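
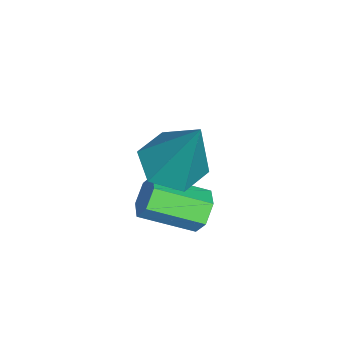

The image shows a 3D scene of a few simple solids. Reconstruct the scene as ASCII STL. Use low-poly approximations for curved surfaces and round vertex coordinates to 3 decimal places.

solid 
facet normal -0.273 -0.356 -0.894
outer loop
vertex 0.931 1.689 -0.744
vertex 0.261 1.261 -0.369
vertex 0.148 2.083 -0.662
endloop
endfacet
facet normal 0.436 0.892 -0.120
outer loop
vertex 0.931 1.689 -0.744
vertex 0.148 2.083 -0.662
vertex 0.859 2.039 1.589
endloop
endfacet
facet normal -0.273 -0.356 -0.894
outer loop
vertex 0.148 2.083 -0.662
vertex 0.261 1.261 -0.369
vertex -0.522 1.654 -0.286
endloop
endfacet
facet normal -0.465 0.870 0.164
outer loop
vertex 0.148 2.083 -0.662
vertex -0.522 1.654 -0.286
vertex 0.859 2.039 1.589
endloop
endfacet
facet normal -0.273 -0.356 -0.894
outer loop
vertex -0.522 1.654 -0.286
vertex 0.261 1.261 -0.369
vertex -0.41 0.832 0.007
endloop
endfacet
facet normal -0.811 0.095 0.578
outer loop
vertex -0.522 1.654 -0.286
vertex -0.41 0.832 0.007
vertex 0.859 2.039 1.589
endloop
endfacet
facet normal -0.274 -0.355 -0.894
outer loop
vertex -0.41 0.832 0.007
vertex 0.261 1.261 -0.369
vertex 0.373 0.438 -0.076
endloop
endfacet
facet normal -0.256 -0.658 0.708
outer loop
vertex -0.41 0.832 0.007
vertex 0.373 0.438 -0.076
vertex 0.859 2.039 1.589
endloop
endfacet
facet normal -0.272 -0.355 -0.894
outer loop
vertex 0.373 0.438 -0.076
vertex 0.261 1.261 -0.369
vertex 1.044 0.867 -0.451
endloop
endfacet
facet normal 0.644 -0.637 0.424
outer loop
vertex 0.373 0.438 -0.076
vertex 1.044 0.867 -0.451
vertex 0.859 2.039 1.589
endloop
endfacet
facet normal -0.273 -0.356 -0.894
outer loop
vertex 1.044 0.867 -0.451
vertex 0.261 1.261 -0.369
vertex 0.931 1.689 -0.744
endloop
endfacet
facet normal 0.990 0.140 0.010
outer loop
vertex 1.044 0.867 -0.451
vertex 0.931 1.689 -0.744
vertex 0.859 2.039 1.589
endloop
endfacet
facet normal -0.228 0.885 -0.406
outer loop
vertex 1.006 1.982 -2.148
vertex 0.602 2.065 -1.74
vertex 1.146 2.246 -1.651
endloop
endfacet
facet normal 0.943 0.097 -0.317
outer loop
vertex 1.006 1.982 -2.148
vertex 1.146 2.246 -1.651
vertex 1.342 0.672 -1.548
endloop
endfacet
facet normal 0.943 0.097 -0.317
outer loop
vertex 1.342 0.672 -1.548
vertex 1.146 2.246 -1.651
vertex 1.482 0.935 -1.051
endloop
endfacet
facet normal 0.227 -0.886 0.405
outer loop
vertex 1.342 0.672 -1.548
vertex 1.482 0.935 -1.051
vertex 0.938 0.755 -1.14
endloop
endfacet
facet normal -0.228 0.885 -0.406
outer loop
vertex 1.146 2.246 -1.651
vertex 0.602 2.065 -1.74
vertex 0.742 2.329 -1.243
endloop
endfacet
facet normal 0.681 0.442 0.584
outer loop
vertex 1.146 2.246 -1.651
vertex 0.742 2.329 -1.243
vertex 1.482 0.935 -1.051
endloop
endfacet
facet normal 0.681 0.442 0.584
outer loop
vertex 1.482 0.935 -1.051
vertex 0.742 2.329 -1.243
vertex 1.078 1.018 -0.643
endloop
endfacet
facet normal 0.227 -0.886 0.405
outer loop
vertex 1.482 0.935 -1.051
vertex 1.078 1.018 -0.643
vertex 0.938 0.755 -1.14
endloop
endfacet
facet normal -0.228 0.885 -0.406
outer loop
vertex 0.742 2.329 -1.243
vertex 0.602 2.065 -1.74
vertex 0.198 2.148 -1.332
endloop
endfacet
facet normal -0.262 0.345 0.901
outer loop
vertex 0.742 2.329 -1.243
vertex 0.198 2.148 -1.332
vertex 1.078 1.018 -0.643
endloop
endfacet
facet normal -0.262 0.346 0.901
outer loop
vertex 1.078 1.018 -0.643
vertex 0.198 2.148 -1.332
vertex 0.534 0.838 -0.732
endloop
endfacet
facet normal 0.227 -0.886 0.405
outer loop
vertex 1.078 1.018 -0.643
vertex 0.534 0.838 -0.732
vertex 0.938 0.755 -1.14
endloop
endfacet
facet normal -0.227 0.886 -0.405
outer loop
vertex 0.198 2.148 -1.332
vertex 0.602 2.065 -1.74
vertex 0.058 1.885 -1.829
endloop
endfacet
facet normal -0.943 -0.097 0.317
outer loop
vertex 0.198 2.148 -1.332
vertex 0.058 1.885 -1.829
vertex 0.534 0.838 -0.732
endloop
endfacet
facet normal -0.943 -0.097 0.317
outer loop
vertex 0.534 0.838 -0.732
vertex 0.058 1.885 -1.829
vertex 0.394 0.574 -1.229
endloop
endfacet
facet normal 0.228 -0.885 0.406
outer loop
vertex 0.534 0.838 -0.732
vertex 0.394 0.574 -1.229
vertex 0.938 0.755 -1.14
endloop
endfacet
facet normal -0.227 0.886 -0.405
outer loop
vertex 0.058 1.885 -1.829
vertex 0.602 2.065 -1.74
vertex 0.462 1.802 -2.237
endloop
endfacet
facet normal -0.681 -0.442 -0.584
outer loop
vertex 0.058 1.885 -1.829
vertex 0.462 1.802 -2.237
vertex 0.394 0.574 -1.229
endloop
endfacet
facet normal -0.681 -0.442 -0.584
outer loop
vertex 0.394 0.574 -1.229
vertex 0.462 1.802 -2.237
vertex 0.798 0.491 -1.637
endloop
endfacet
facet normal 0.228 -0.885 0.406
outer loop
vertex 0.394 0.574 -1.229
vertex 0.798 0.491 -1.637
vertex 0.938 0.755 -1.14
endloop
endfacet
facet normal -0.227 0.886 -0.405
outer loop
vertex 0.462 1.802 -2.237
vertex 0.602 2.065 -1.74
vertex 1.006 1.982 -2.148
endloop
endfacet
facet normal 0.262 -0.345 -0.901
outer loop
vertex 0.462 1.802 -2.237
vertex 1.006 1.982 -2.148
vertex 0.798 0.491 -1.637
endloop
endfacet
facet normal 0.262 -0.345 -0.901
outer loop
vertex 0.798 0.491 -1.637
vertex 1.006 1.982 -2.148
vertex 1.342 0.672 -1.548
endloop
endfacet
facet normal 0.228 -0.885 0.406
outer loop
vertex 0.798 0.491 -1.637
vertex 1.342 0.672 -1.548
vertex 0.938 0.755 -1.14
endloop
endfacet

endsolid


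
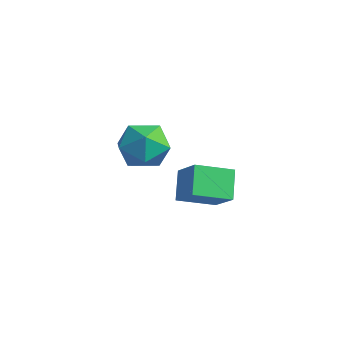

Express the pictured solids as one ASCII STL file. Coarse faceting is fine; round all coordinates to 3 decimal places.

solid 
facet normal -0.775 0.077 -0.627
outer loop
vertex -1.06 -0.239 -1.678
vertex -0.496 1.21 -2.197
vertex -0.313 -0.89 -2.681
endloop
endfacet
facet normal -0.344 -0.884 0.317
outer loop
vertex 0.896 -1.01 -1.703
vertex -1.06 -0.239 -1.678
vertex -0.313 -0.89 -2.681
endloop
endfacet
facet normal -0.775 0.077 -0.627
outer loop
vertex -0.313 -0.89 -2.681
vertex -0.496 1.21 -2.197
vertex 0.251 0.559 -3.201
endloop
endfacet
facet normal 0.530 -0.462 -0.712
outer loop
vertex 0.251 0.559 -3.201
vertex 0.896 -1.01 -1.703
vertex -0.313 -0.89 -2.681
endloop
endfacet
facet normal -0.530 0.461 0.712
outer loop
vertex -1.06 -0.239 -1.678
vertex 0.713 1.09 -1.219
vertex -0.496 1.21 -2.197
endloop
endfacet
facet normal -0.344 -0.884 0.317
outer loop
vertex 0.149 -0.359 -0.699
vertex -1.06 -0.239 -1.678
vertex 0.896 -1.01 -1.703
endloop
endfacet
facet normal -0.530 0.462 0.711
outer loop
vertex 0.149 -0.359 -0.699
vertex 0.713 1.09 -1.219
vertex -1.06 -0.239 -1.678
endloop
endfacet
facet normal 0.344 0.884 -0.317
outer loop
vertex -0.496 1.21 -2.197
vertex 0.713 1.09 -1.219
vertex 0.251 0.559 -3.201
endloop
endfacet
facet normal 0.530 -0.461 -0.711
outer loop
vertex 1.46 0.439 -2.222
vertex 0.896 -1.01 -1.703
vertex 0.251 0.559 -3.201
endloop
endfacet
facet normal 0.344 0.884 -0.317
outer loop
vertex 0.251 0.559 -3.201
vertex 0.713 1.09 -1.219
vertex 1.46 0.439 -2.222
endloop
endfacet
facet normal 0.775 -0.077 0.627
outer loop
vertex 1.46 0.439 -2.222
vertex 0.149 -0.359 -0.699
vertex 0.896 -1.01 -1.703
endloop
endfacet
facet normal 0.775 -0.077 0.627
outer loop
vertex 0.713 1.09 -1.219
vertex 0.149 -0.359 -0.699
vertex 1.46 0.439 -2.222
endloop
endfacet
facet normal 0.402 0.864 0.304
outer loop
vertex -3.852 1.324 -2.072
vertex -3.829 0.906 -0.915
vertex -2.865 0.718 -1.657
endloop
endfacet
facet normal 0.594 0.715 -0.368
outer loop
vertex -3.852 1.324 -2.072
vertex -2.865 0.718 -1.657
vertex -3.295 0.493 -2.787
endloop
endfacet
facet normal 0.000 0.652 -0.758
outer loop
vertex -3.852 1.324 -2.072
vertex -3.295 0.493 -2.787
vertex -4.523 0.543 -2.744
endloop
endfacet
facet normal -0.559 0.762 -0.327
outer loop
vertex -3.852 1.324 -2.072
vertex -4.523 0.543 -2.744
vertex -4.853 0.798 -1.587
endloop
endfacet
facet normal -0.310 0.892 0.329
outer loop
vertex -3.852 1.324 -2.072
vertex -4.853 0.798 -1.587
vertex -3.829 0.906 -0.915
endloop
endfacet
facet normal 0.926 0.083 -0.369
outer loop
vertex -3.295 0.493 -2.787
vertex -2.865 0.718 -1.657
vertex -2.927 -0.438 -2.073
endloop
endfacet
facet normal 0.616 0.323 0.719
outer loop
vertex -2.865 0.718 -1.657
vertex -3.829 0.906 -0.915
vertex -3.257 -0.183 -0.916
endloop
endfacet
facet normal -0.537 0.370 0.759
outer loop
vertex -3.829 0.906 -0.915
vertex -4.853 0.798 -1.587
vertex -4.485 -0.133 -0.873
endloop
endfacet
facet normal -0.940 0.159 -0.303
outer loop
vertex -4.853 0.798 -1.587
vertex -4.523 0.543 -2.744
vertex -4.915 -0.358 -2.003
endloop
endfacet
facet normal -0.036 -0.018 -0.999
outer loop
vertex -4.523 0.543 -2.744
vertex -3.295 0.493 -2.787
vertex -3.951 -0.546 -2.745
endloop
endfacet
facet normal 0.559 -0.762 0.327
outer loop
vertex -3.928 -0.964 -1.588
vertex -2.927 -0.438 -2.073
vertex -3.257 -0.183 -0.916
endloop
endfacet
facet normal -0.000 -0.652 0.758
outer loop
vertex -3.928 -0.964 -1.588
vertex -3.257 -0.183 -0.916
vertex -4.485 -0.133 -0.873
endloop
endfacet
facet normal -0.594 -0.715 0.368
outer loop
vertex -3.928 -0.964 -1.588
vertex -4.485 -0.133 -0.873
vertex -4.915 -0.358 -2.003
endloop
endfacet
facet normal -0.402 -0.864 -0.304
outer loop
vertex -3.928 -0.964 -1.588
vertex -4.915 -0.358 -2.003
vertex -3.951 -0.546 -2.745
endloop
endfacet
facet normal 0.310 -0.892 -0.329
outer loop
vertex -3.928 -0.964 -1.588
vertex -3.951 -0.546 -2.745
vertex -2.927 -0.438 -2.073
endloop
endfacet
facet normal 0.940 -0.159 0.303
outer loop
vertex -3.257 -0.183 -0.916
vertex -2.927 -0.438 -2.073
vertex -2.865 0.718 -1.657
endloop
endfacet
facet normal 0.036 0.018 0.999
outer loop
vertex -4.485 -0.133 -0.873
vertex -3.257 -0.183 -0.916
vertex -3.829 0.906 -0.915
endloop
endfacet
facet normal -0.926 -0.083 0.369
outer loop
vertex -4.915 -0.358 -2.003
vertex -4.485 -0.133 -0.873
vertex -4.853 0.798 -1.587
endloop
endfacet
facet normal -0.616 -0.323 -0.719
outer loop
vertex -3.951 -0.546 -2.745
vertex -4.915 -0.358 -2.003
vertex -4.523 0.543 -2.744
endloop
endfacet
facet normal 0.537 -0.370 -0.759
outer loop
vertex -2.927 -0.438 -2.073
vertex -3.951 -0.546 -2.745
vertex -3.295 0.493 -2.787
endloop
endfacet

endsolid


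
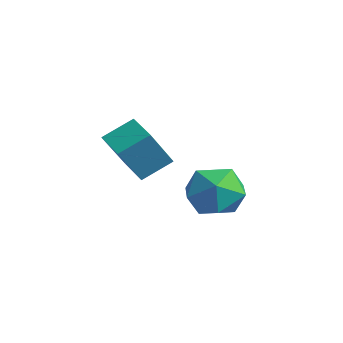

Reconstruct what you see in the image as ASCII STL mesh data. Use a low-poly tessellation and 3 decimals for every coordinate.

solid 
facet normal 0.191 -0.159 0.969
outer loop
vertex 2.759 0.79 3.214
vertex 2.31 -0.029 3.168
vertex 3.229 0.011 2.993
endloop
endfacet
facet normal 0.705 0.236 0.668
outer loop
vertex 2.759 0.79 3.214
vertex 3.229 0.011 2.993
vertex 3.4 0.808 2.531
endloop
endfacet
facet normal 0.403 0.823 0.400
outer loop
vertex 2.759 0.79 3.214
vertex 3.4 0.808 2.531
vertex 2.587 1.259 2.422
endloop
endfacet
facet normal -0.297 0.792 0.533
outer loop
vertex 2.759 0.79 3.214
vertex 2.587 1.259 2.422
vertex 1.914 0.741 2.816
endloop
endfacet
facet normal -0.428 0.185 0.885
outer loop
vertex 2.759 0.79 3.214
vertex 1.914 0.741 2.816
vertex 2.31 -0.029 3.168
endloop
endfacet
facet normal 0.982 -0.138 0.126
outer loop
vertex 3.4 0.808 2.531
vertex 3.229 0.011 2.993
vertex 3.346 -0.001 2.064
endloop
endfacet
facet normal 0.150 -0.776 0.612
outer loop
vertex 3.229 0.011 2.993
vertex 2.31 -0.029 3.168
vertex 2.673 -0.519 2.458
endloop
endfacet
facet normal -0.851 -0.219 0.478
outer loop
vertex 2.31 -0.029 3.168
vertex 1.914 0.741 2.816
vertex 1.86 -0.068 2.349
endloop
endfacet
facet normal -0.640 0.763 -0.090
outer loop
vertex 1.914 0.741 2.816
vertex 2.587 1.259 2.422
vertex 2.031 0.729 1.887
endloop
endfacet
facet normal 0.493 0.813 -0.309
outer loop
vertex 2.587 1.259 2.422
vertex 3.4 0.808 2.531
vertex 2.95 0.769 1.712
endloop
endfacet
facet normal 0.297 -0.792 -0.533
outer loop
vertex 2.501 -0.05 1.666
vertex 3.346 -0.001 2.064
vertex 2.673 -0.519 2.458
endloop
endfacet
facet normal -0.403 -0.823 -0.400
outer loop
vertex 2.501 -0.05 1.666
vertex 2.673 -0.519 2.458
vertex 1.86 -0.068 2.349
endloop
endfacet
facet normal -0.705 -0.236 -0.668
outer loop
vertex 2.501 -0.05 1.666
vertex 1.86 -0.068 2.349
vertex 2.031 0.729 1.887
endloop
endfacet
facet normal -0.191 0.159 -0.969
outer loop
vertex 2.501 -0.05 1.666
vertex 2.031 0.729 1.887
vertex 2.95 0.769 1.712
endloop
endfacet
facet normal 0.428 -0.185 -0.885
outer loop
vertex 2.501 -0.05 1.666
vertex 2.95 0.769 1.712
vertex 3.346 -0.001 2.064
endloop
endfacet
facet normal 0.640 -0.763 0.090
outer loop
vertex 2.673 -0.519 2.458
vertex 3.346 -0.001 2.064
vertex 3.229 0.011 2.993
endloop
endfacet
facet normal -0.493 -0.813 0.309
outer loop
vertex 1.86 -0.068 2.349
vertex 2.673 -0.519 2.458
vertex 2.31 -0.029 3.168
endloop
endfacet
facet normal -0.982 0.138 -0.126
outer loop
vertex 2.031 0.729 1.887
vertex 1.86 -0.068 2.349
vertex 1.914 0.741 2.816
endloop
endfacet
facet normal -0.150 0.776 -0.612
outer loop
vertex 2.95 0.769 1.712
vertex 2.031 0.729 1.887
vertex 2.587 1.259 2.422
endloop
endfacet
facet normal 0.851 0.219 -0.478
outer loop
vertex 3.346 -0.001 2.064
vertex 2.95 0.769 1.712
vertex 3.4 0.808 2.531
endloop
endfacet
facet normal -0.977 0.054 0.208
outer loop
vertex -0.809 -1.1 3.405
vertex -0.639 -0.194 3.967
vertex -1.038 -0.251 2.105
endloop
endfacet
facet normal -0.157 -0.839 -0.520
outer loop
vertex -0.041 -0.306 1.893
vertex -0.809 -1.1 3.405
vertex -1.038 -0.251 2.105
endloop
endfacet
facet normal -0.977 0.056 0.208
outer loop
vertex -1.038 -0.251 2.105
vertex -0.639 -0.194 3.967
vertex -0.867 0.656 2.667
endloop
endfacet
facet normal -0.146 0.541 -0.828
outer loop
vertex -0.867 0.656 2.667
vertex -0.041 -0.306 1.893
vertex -1.038 -0.251 2.105
endloop
endfacet
facet normal 0.146 -0.541 0.828
outer loop
vertex -0.809 -1.1 3.405
vertex 0.358 -0.249 3.755
vertex -0.639 -0.194 3.967
endloop
endfacet
facet normal -0.158 -0.839 -0.521
outer loop
vertex 0.187 -1.156 3.193
vertex -0.809 -1.1 3.405
vertex -0.041 -0.306 1.893
endloop
endfacet
facet normal 0.146 -0.541 0.828
outer loop
vertex 0.187 -1.156 3.193
vertex 0.358 -0.249 3.755
vertex -0.809 -1.1 3.405
endloop
endfacet
facet normal 0.157 0.839 0.521
outer loop
vertex -0.639 -0.194 3.967
vertex 0.358 -0.249 3.755
vertex -0.867 0.656 2.667
endloop
endfacet
facet normal -0.146 0.541 -0.828
outer loop
vertex 0.129 0.6 2.455
vertex -0.041 -0.306 1.893
vertex -0.867 0.656 2.667
endloop
endfacet
facet normal 0.158 0.839 0.520
outer loop
vertex -0.867 0.656 2.667
vertex 0.358 -0.249 3.755
vertex 0.129 0.6 2.455
endloop
endfacet
facet normal 0.977 -0.055 -0.207
outer loop
vertex 0.129 0.6 2.455
vertex 0.187 -1.156 3.193
vertex -0.041 -0.306 1.893
endloop
endfacet
facet normal 0.977 -0.055 -0.208
outer loop
vertex 0.358 -0.249 3.755
vertex 0.187 -1.156 3.193
vertex 0.129 0.6 2.455
endloop
endfacet

endsolid


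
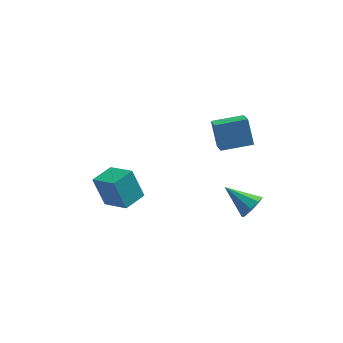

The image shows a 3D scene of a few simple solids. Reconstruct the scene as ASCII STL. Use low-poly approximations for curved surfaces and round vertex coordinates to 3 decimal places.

solid 
facet normal -0.702 -0.711 -0.036
outer loop
vertex -2.455 -1.556 2.07
vertex -3.401 -0.589 1.421
vertex -1.935 -1.997 0.656
endloop
endfacet
facet normal 0.630 -0.645 0.433
outer loop
vertex -1.099 -1.151 0.699
vertex -2.455 -1.556 2.07
vertex -1.935 -1.997 0.656
endloop
endfacet
facet normal -0.702 -0.711 -0.036
outer loop
vertex -1.935 -1.997 0.656
vertex -3.401 -0.589 1.421
vertex -2.881 -1.031 0.007
endloop
endfacet
facet normal 0.331 -0.281 -0.901
outer loop
vertex -2.881 -1.031 0.007
vertex -1.099 -1.151 0.699
vertex -1.935 -1.997 0.656
endloop
endfacet
facet normal -0.331 0.281 0.901
outer loop
vertex -2.455 -1.556 2.07
vertex -2.565 0.257 1.464
vertex -3.401 -0.589 1.421
endloop
endfacet
facet normal 0.630 -0.644 0.433
outer loop
vertex -1.619 -0.709 2.113
vertex -2.455 -1.556 2.07
vertex -1.099 -1.151 0.699
endloop
endfacet
facet normal -0.331 0.281 0.901
outer loop
vertex -1.619 -0.709 2.113
vertex -2.565 0.257 1.464
vertex -2.455 -1.556 2.07
endloop
endfacet
facet normal -0.630 0.645 -0.433
outer loop
vertex -3.401 -0.589 1.421
vertex -2.565 0.257 1.464
vertex -2.881 -1.031 0.007
endloop
endfacet
facet normal 0.331 -0.281 -0.901
outer loop
vertex -2.045 -0.184 0.05
vertex -1.099 -1.151 0.699
vertex -2.881 -1.031 0.007
endloop
endfacet
facet normal -0.631 0.644 -0.433
outer loop
vertex -2.881 -1.031 0.007
vertex -2.565 0.257 1.464
vertex -2.045 -0.184 0.05
endloop
endfacet
facet normal 0.702 0.711 0.036
outer loop
vertex -2.045 -0.184 0.05
vertex -1.619 -0.709 2.113
vertex -1.099 -1.151 0.699
endloop
endfacet
facet normal 0.702 0.712 0.036
outer loop
vertex -2.565 0.257 1.464
vertex -1.619 -0.709 2.113
vertex -2.045 -0.184 0.05
endloop
endfacet
facet normal -0.984 -0.151 -0.097
outer loop
vertex 2.404 0.077 2.635
vertex 2.176 0.81 3.806
vertex 2.31 1.116 1.965
endloop
endfacet
facet normal 0.163 -0.524 -0.836
outer loop
vertex 3.824 1.35 2.114
vertex 2.404 0.077 2.635
vertex 2.31 1.116 1.965
endloop
endfacet
facet normal -0.984 -0.152 -0.097
outer loop
vertex 2.31 1.116 1.965
vertex 2.176 0.81 3.806
vertex 2.081 1.85 3.136
endloop
endfacet
facet normal -0.076 0.838 -0.540
outer loop
vertex 2.081 1.85 3.136
vertex 3.824 1.35 2.114
vertex 2.31 1.116 1.965
endloop
endfacet
facet normal 0.076 -0.838 0.540
outer loop
vertex 2.404 0.077 2.635
vertex 3.69 1.044 3.955
vertex 2.176 0.81 3.806
endloop
endfacet
facet normal 0.163 -0.524 -0.836
outer loop
vertex 3.919 0.31 2.784
vertex 2.404 0.077 2.635
vertex 3.824 1.35 2.114
endloop
endfacet
facet normal 0.076 -0.838 0.540
outer loop
vertex 3.919 0.31 2.784
vertex 3.69 1.044 3.955
vertex 2.404 0.077 2.635
endloop
endfacet
facet normal -0.163 0.524 0.836
outer loop
vertex 2.176 0.81 3.806
vertex 3.69 1.044 3.955
vertex 2.081 1.85 3.136
endloop
endfacet
facet normal -0.076 0.838 -0.540
outer loop
vertex 3.596 2.083 3.285
vertex 3.824 1.35 2.114
vertex 2.081 1.85 3.136
endloop
endfacet
facet normal -0.163 0.524 0.836
outer loop
vertex 2.081 1.85 3.136
vertex 3.69 1.044 3.955
vertex 3.596 2.083 3.285
endloop
endfacet
facet normal 0.984 0.152 0.096
outer loop
vertex 3.596 2.083 3.285
vertex 3.919 0.31 2.784
vertex 3.824 1.35 2.114
endloop
endfacet
facet normal 0.984 0.152 0.097
outer loop
vertex 3.69 1.044 3.955
vertex 3.919 0.31 2.784
vertex 3.596 2.083 3.285
endloop
endfacet
facet normal 0.734 -0.459 -0.501
outer loop
vertex 3.938 -2.494 1.31
vertex 3.664 -2.272 0.705
vertex 4.133 -2.018 1.159
endloop
endfacet
facet normal 0.260 0.193 0.946
outer loop
vertex 3.938 -2.494 1.31
vertex 4.133 -2.018 1.159
vertex 2.476 -1.528 1.515
endloop
endfacet
facet normal 0.733 -0.460 -0.500
outer loop
vertex 4.133 -2.018 1.159
vertex 3.664 -2.272 0.705
vertex 4.053 -1.692 0.742
endloop
endfacet
facet normal 0.343 0.771 0.537
outer loop
vertex 4.133 -2.018 1.159
vertex 4.053 -1.692 0.742
vertex 2.476 -1.528 1.515
endloop
endfacet
facet normal 0.734 -0.460 -0.500
outer loop
vertex 4.053 -1.692 0.742
vertex 3.664 -2.272 0.705
vertex 3.746 -1.705 0.303
endloop
endfacet
facet normal 0.066 0.995 -0.076
outer loop
vertex 4.053 -1.692 0.742
vertex 3.746 -1.705 0.303
vertex 2.476 -1.528 1.515
endloop
endfacet
facet normal 0.734 -0.460 -0.499
outer loop
vertex 3.746 -1.705 0.303
vertex 3.664 -2.272 0.705
vertex 3.391 -2.051 0.1
endloop
endfacet
facet normal -0.410 0.737 -0.538
outer loop
vertex 3.746 -1.705 0.303
vertex 3.391 -2.051 0.1
vertex 2.476 -1.528 1.515
endloop
endfacet
facet normal 0.734 -0.460 -0.499
outer loop
vertex 3.391 -2.051 0.1
vertex 3.664 -2.272 0.705
vertex 3.196 -2.526 0.251
endloop
endfacet
facet normal -0.805 0.148 -0.575
outer loop
vertex 3.391 -2.051 0.1
vertex 3.196 -2.526 0.251
vertex 2.476 -1.528 1.515
endloop
endfacet
facet normal 0.734 -0.460 -0.500
outer loop
vertex 3.196 -2.526 0.251
vertex 3.664 -2.272 0.705
vertex 3.275 -2.853 0.668
endloop
endfacet
facet normal -0.888 -0.428 -0.168
outer loop
vertex 3.196 -2.526 0.251
vertex 3.275 -2.853 0.668
vertex 2.476 -1.528 1.515
endloop
endfacet
facet normal 0.734 -0.459 -0.501
outer loop
vertex 3.275 -2.853 0.668
vertex 3.664 -2.272 0.705
vertex 3.583 -2.84 1.107
endloop
endfacet
facet normal -0.610 -0.654 0.447
outer loop
vertex 3.275 -2.853 0.668
vertex 3.583 -2.84 1.107
vertex 2.476 -1.528 1.515
endloop
endfacet
facet normal 0.734 -0.459 -0.501
outer loop
vertex 3.583 -2.84 1.107
vertex 3.664 -2.272 0.705
vertex 3.938 -2.494 1.31
endloop
endfacet
facet normal -0.134 -0.396 0.909
outer loop
vertex 3.583 -2.84 1.107
vertex 3.938 -2.494 1.31
vertex 2.476 -1.528 1.515
endloop
endfacet

endsolid


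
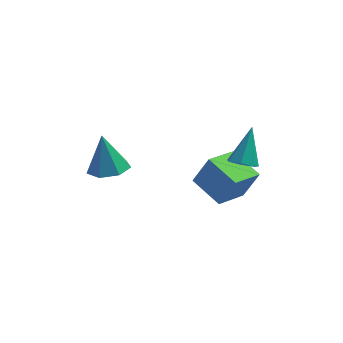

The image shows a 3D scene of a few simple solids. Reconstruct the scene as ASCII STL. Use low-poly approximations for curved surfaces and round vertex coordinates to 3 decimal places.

solid 
facet normal -0.188 -0.600 -0.778
outer loop
vertex 3.469 2.435 -1.699
vertex 3.066 1.975 -1.247
vertex 2.826 2.573 -1.65
endloop
endfacet
facet normal 0.172 0.922 -0.346
outer loop
vertex 3.469 2.435 -1.699
vertex 2.826 2.573 -1.65
vertex 3.454 3.205 0.347
endloop
endfacet
facet normal -0.190 -0.600 -0.777
outer loop
vertex 2.826 2.573 -1.65
vertex 3.066 1.975 -1.247
vertex 2.364 2.262 -1.297
endloop
endfacet
facet normal -0.592 0.803 -0.068
outer loop
vertex 2.826 2.573 -1.65
vertex 2.364 2.262 -1.297
vertex 3.454 3.205 0.347
endloop
endfacet
facet normal -0.189 -0.599 -0.778
outer loop
vertex 2.364 2.262 -1.297
vertex 3.066 1.975 -1.247
vertex 2.431 1.734 -0.907
endloop
endfacet
facet normal -0.866 0.221 0.448
outer loop
vertex 2.364 2.262 -1.297
vertex 2.431 1.734 -0.907
vertex 3.454 3.205 0.347
endloop
endfacet
facet normal -0.189 -0.600 -0.778
outer loop
vertex 2.431 1.734 -0.907
vertex 3.066 1.975 -1.247
vertex 2.976 1.389 -0.773
endloop
endfacet
facet normal -0.442 -0.384 0.811
outer loop
vertex 2.431 1.734 -0.907
vertex 2.976 1.389 -0.773
vertex 3.454 3.205 0.347
endloop
endfacet
facet normal -0.189 -0.600 -0.777
outer loop
vertex 2.976 1.389 -0.773
vertex 3.066 1.975 -1.247
vertex 3.589 1.485 -0.996
endloop
endfacet
facet normal 0.360 -0.557 0.749
outer loop
vertex 2.976 1.389 -0.773
vertex 3.589 1.485 -0.996
vertex 3.454 3.205 0.347
endloop
endfacet
facet normal -0.189 -0.600 -0.778
outer loop
vertex 3.589 1.485 -0.996
vertex 3.066 1.975 -1.247
vertex 3.809 1.95 -1.408
endloop
endfacet
facet normal 0.936 -0.168 0.310
outer loop
vertex 3.589 1.485 -0.996
vertex 3.809 1.95 -1.408
vertex 3.454 3.205 0.347
endloop
endfacet
facet normal -0.189 -0.599 -0.778
outer loop
vertex 3.809 1.95 -1.408
vertex 3.066 1.975 -1.247
vertex 3.469 2.435 -1.699
endloop
endfacet
facet normal 0.853 0.491 -0.178
outer loop
vertex 3.809 1.95 -1.408
vertex 3.469 2.435 -1.699
vertex 3.454 3.205 0.347
endloop
endfacet
facet normal -0.687 0.674 0.272
outer loop
vertex 1.502 2.44 -1.475
vertex 2.599 3.821 -2.125
vertex 0.77 2.306 -2.992
endloop
endfacet
facet normal -0.584 -0.734 0.346
outer loop
vertex 2.041 1.059 -3.495
vertex 1.502 2.44 -1.475
vertex 0.77 2.306 -2.992
endloop
endfacet
facet normal -0.687 0.674 0.271
outer loop
vertex 0.77 2.306 -2.992
vertex 2.599 3.821 -2.125
vertex 1.868 3.687 -3.643
endloop
endfacet
facet normal -0.433 -0.079 -0.898
outer loop
vertex 1.868 3.687 -3.643
vertex 2.041 1.059 -3.495
vertex 0.77 2.306 -2.992
endloop
endfacet
facet normal 0.433 0.079 0.898
outer loop
vertex 1.502 2.44 -1.475
vertex 3.87 2.574 -2.628
vertex 2.599 3.821 -2.125
endloop
endfacet
facet normal -0.584 -0.734 0.346
outer loop
vertex 2.772 1.193 -1.977
vertex 1.502 2.44 -1.475
vertex 2.041 1.059 -3.495
endloop
endfacet
facet normal 0.433 0.079 0.898
outer loop
vertex 2.772 1.193 -1.977
vertex 3.87 2.574 -2.628
vertex 1.502 2.44 -1.475
endloop
endfacet
facet normal 0.584 0.735 -0.346
outer loop
vertex 2.599 3.821 -2.125
vertex 3.87 2.574 -2.628
vertex 1.868 3.687 -3.643
endloop
endfacet
facet normal -0.433 -0.079 -0.898
outer loop
vertex 3.138 2.44 -4.145
vertex 2.041 1.059 -3.495
vertex 1.868 3.687 -3.643
endloop
endfacet
facet normal 0.584 0.734 -0.347
outer loop
vertex 1.868 3.687 -3.643
vertex 3.87 2.574 -2.628
vertex 3.138 2.44 -4.145
endloop
endfacet
facet normal 0.687 -0.674 -0.271
outer loop
vertex 3.138 2.44 -4.145
vertex 2.772 1.193 -1.977
vertex 2.041 1.059 -3.495
endloop
endfacet
facet normal 0.687 -0.674 -0.272
outer loop
vertex 3.87 2.574 -2.628
vertex 2.772 1.193 -1.977
vertex 3.138 2.44 -4.145
endloop
endfacet
facet normal 0.165 -0.264 -0.950
outer loop
vertex -1.79 -1.241 1.328
vertex -2.78 -1.176 1.138
vertex -2.075 -0.457 1.061
endloop
endfacet
facet normal 0.773 0.437 0.460
outer loop
vertex -1.79 -1.241 1.328
vertex -2.075 -0.457 1.061
vertex -3.1 -0.664 2.982
endloop
endfacet
facet normal 0.165 -0.264 -0.950
outer loop
vertex -2.075 -0.457 1.061
vertex -2.78 -1.176 1.138
vertex -2.891 -0.214 0.852
endloop
endfacet
facet normal 0.225 0.949 0.223
outer loop
vertex -2.075 -0.457 1.061
vertex -2.891 -0.214 0.852
vertex -3.1 -0.664 2.982
endloop
endfacet
facet normal 0.164 -0.264 -0.951
outer loop
vertex -2.891 -0.214 0.852
vertex -2.78 -1.176 1.138
vertex -3.623 -0.695 0.859
endloop
endfacet
facet normal -0.544 0.830 0.122
outer loop
vertex -2.891 -0.214 0.852
vertex -3.623 -0.695 0.859
vertex -3.1 -0.664 2.982
endloop
endfacet
facet normal 0.164 -0.263 -0.951
outer loop
vertex -3.623 -0.695 0.859
vertex -2.78 -1.176 1.138
vertex -3.721 -1.539 1.076
endloop
endfacet
facet normal -0.957 0.171 0.233
outer loop
vertex -3.623 -0.695 0.859
vertex -3.721 -1.539 1.076
vertex -3.1 -0.664 2.982
endloop
endfacet
facet normal 0.164 -0.264 -0.950
outer loop
vertex -3.721 -1.539 1.076
vertex -2.78 -1.176 1.138
vertex -3.11 -2.109 1.34
endloop
endfacet
facet normal -0.702 -0.533 0.473
outer loop
vertex -3.721 -1.539 1.076
vertex -3.11 -2.109 1.34
vertex -3.1 -0.664 2.982
endloop
endfacet
facet normal 0.164 -0.264 -0.950
outer loop
vertex -3.11 -2.109 1.34
vertex -2.78 -1.176 1.138
vertex -2.251 -1.977 1.452
endloop
endfacet
facet normal 0.029 -0.750 0.660
outer loop
vertex -3.11 -2.109 1.34
vertex -2.251 -1.977 1.452
vertex -3.1 -0.664 2.982
endloop
endfacet
facet normal 0.165 -0.264 -0.950
outer loop
vertex -2.251 -1.977 1.452
vertex -2.78 -1.176 1.138
vertex -1.79 -1.241 1.328
endloop
endfacet
facet normal 0.686 -0.319 0.654
outer loop
vertex -2.251 -1.977 1.452
vertex -1.79 -1.241 1.328
vertex -3.1 -0.664 2.982
endloop
endfacet

endsolid


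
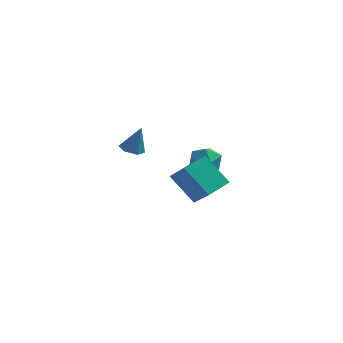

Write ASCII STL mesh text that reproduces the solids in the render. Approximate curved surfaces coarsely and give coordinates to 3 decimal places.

solid 
facet normal -0.521 0.531 -0.668
outer loop
vertex 0.287 -3.797 -1.354
vertex 1.068 -2.703 -1.093
vertex 1.437 -4.308 -2.656
endloop
endfacet
facet normal -0.570 -0.799 -0.190
outer loop
vertex 2.192 -5.077 -1.687
vertex 0.287 -3.797 -1.354
vertex 1.437 -4.308 -2.656
endloop
endfacet
facet normal -0.521 0.531 -0.668
outer loop
vertex 1.437 -4.308 -2.656
vertex 1.068 -2.703 -1.093
vertex 2.218 -3.213 -2.395
endloop
endfacet
facet normal 0.635 -0.282 -0.719
outer loop
vertex 2.218 -3.213 -2.395
vertex 2.192 -5.077 -1.687
vertex 1.437 -4.308 -2.656
endloop
endfacet
facet normal -0.635 0.282 0.719
outer loop
vertex 0.287 -3.797 -1.354
vertex 1.823 -3.472 -0.124
vertex 1.068 -2.703 -1.093
endloop
endfacet
facet normal -0.570 -0.799 -0.191
outer loop
vertex 1.042 -4.567 -0.385
vertex 0.287 -3.797 -1.354
vertex 2.192 -5.077 -1.687
endloop
endfacet
facet normal -0.635 0.282 0.719
outer loop
vertex 1.042 -4.567 -0.385
vertex 1.823 -3.472 -0.124
vertex 0.287 -3.797 -1.354
endloop
endfacet
facet normal 0.570 0.799 0.190
outer loop
vertex 1.068 -2.703 -1.093
vertex 1.823 -3.472 -0.124
vertex 2.218 -3.213 -2.395
endloop
endfacet
facet normal 0.635 -0.282 -0.719
outer loop
vertex 2.973 -3.983 -1.426
vertex 2.192 -5.077 -1.687
vertex 2.218 -3.213 -2.395
endloop
endfacet
facet normal 0.571 0.799 0.190
outer loop
vertex 2.218 -3.213 -2.395
vertex 1.823 -3.472 -0.124
vertex 2.973 -3.983 -1.426
endloop
endfacet
facet normal 0.521 -0.531 0.668
outer loop
vertex 2.973 -3.983 -1.426
vertex 1.042 -4.567 -0.385
vertex 2.192 -5.077 -1.687
endloop
endfacet
facet normal 0.521 -0.531 0.668
outer loop
vertex 1.823 -3.472 -0.124
vertex 1.042 -4.567 -0.385
vertex 2.973 -3.983 -1.426
endloop
endfacet
facet normal -0.871 0.476 -0.124
outer loop
vertex 0.837 2.601 -3.586
vertex 0.416 1.807 -3.679
vertex 0.503 2.179 -2.86
endloop
endfacet
facet normal -0.432 0.852 0.296
outer loop
vertex 0.837 2.601 -3.586
vertex 0.503 2.179 -2.86
vertex 1.314 2.576 -2.818
endloop
endfacet
facet normal 0.166 0.984 -0.071
outer loop
vertex 0.837 2.601 -3.586
vertex 1.314 2.576 -2.818
vertex 1.728 2.449 -3.611
endloop
endfacet
facet normal 0.098 0.690 -0.717
outer loop
vertex 0.837 2.601 -3.586
vertex 1.728 2.449 -3.611
vertex 1.173 1.974 -4.144
endloop
endfacet
facet normal -0.544 0.376 -0.750
outer loop
vertex 0.837 2.601 -3.586
vertex 1.173 1.974 -4.144
vertex 0.416 1.807 -3.679
endloop
endfacet
facet normal -0.262 0.445 0.856
outer loop
vertex 1.314 2.576 -2.818
vertex 0.503 2.179 -2.86
vertex 1.187 1.766 -2.436
endloop
endfacet
facet normal -0.971 -0.163 0.177
outer loop
vertex 0.503 2.179 -2.86
vertex 0.416 1.807 -3.679
vertex 0.632 1.291 -2.969
endloop
endfacet
facet normal -0.442 -0.325 -0.836
outer loop
vertex 0.416 1.807 -3.679
vertex 1.173 1.974 -4.144
vertex 1.046 1.164 -3.762
endloop
endfacet
facet normal 0.595 0.183 -0.783
outer loop
vertex 1.173 1.974 -4.144
vertex 1.728 2.449 -3.611
vertex 1.857 1.561 -3.72
endloop
endfacet
facet normal 0.706 0.658 0.263
outer loop
vertex 1.728 2.449 -3.611
vertex 1.314 2.576 -2.818
vertex 1.944 1.933 -2.901
endloop
endfacet
facet normal -0.098 -0.690 0.717
outer loop
vertex 1.523 1.139 -2.994
vertex 1.187 1.766 -2.436
vertex 0.632 1.291 -2.969
endloop
endfacet
facet normal -0.166 -0.984 0.071
outer loop
vertex 1.523 1.139 -2.994
vertex 0.632 1.291 -2.969
vertex 1.046 1.164 -3.762
endloop
endfacet
facet normal 0.432 -0.852 -0.296
outer loop
vertex 1.523 1.139 -2.994
vertex 1.046 1.164 -3.762
vertex 1.857 1.561 -3.72
endloop
endfacet
facet normal 0.871 -0.476 0.124
outer loop
vertex 1.523 1.139 -2.994
vertex 1.857 1.561 -3.72
vertex 1.944 1.933 -2.901
endloop
endfacet
facet normal 0.544 -0.376 0.750
outer loop
vertex 1.523 1.139 -2.994
vertex 1.944 1.933 -2.901
vertex 1.187 1.766 -2.436
endloop
endfacet
facet normal -0.595 -0.183 0.783
outer loop
vertex 0.632 1.291 -2.969
vertex 1.187 1.766 -2.436
vertex 0.503 2.179 -2.86
endloop
endfacet
facet normal -0.706 -0.658 -0.263
outer loop
vertex 1.046 1.164 -3.762
vertex 0.632 1.291 -2.969
vertex 0.416 1.807 -3.679
endloop
endfacet
facet normal 0.262 -0.445 -0.856
outer loop
vertex 1.857 1.561 -3.72
vertex 1.046 1.164 -3.762
vertex 1.173 1.974 -4.144
endloop
endfacet
facet normal 0.971 0.163 -0.177
outer loop
vertex 1.944 1.933 -2.901
vertex 1.857 1.561 -3.72
vertex 1.728 2.449 -3.611
endloop
endfacet
facet normal 0.442 0.325 0.836
outer loop
vertex 1.187 1.766 -2.436
vertex 1.944 1.933 -2.901
vertex 1.314 2.576 -2.818
endloop
endfacet
facet normal -0.306 -0.111 -0.946
outer loop
vertex -1.587 -1.115 -1.521
vertex -1.948 -0.589 -1.466
vertex -1.343 -0.542 -1.667
endloop
endfacet
facet normal 0.924 -0.361 0.126
outer loop
vertex -1.587 -1.115 -1.521
vertex -1.343 -0.542 -1.667
vertex -1.512 -0.431 -0.114
endloop
endfacet
facet normal -0.306 -0.111 -0.946
outer loop
vertex -1.343 -0.542 -1.667
vertex -1.948 -0.589 -1.466
vertex -1.704 -0.016 -1.612
endloop
endfacet
facet normal 0.826 0.562 0.050
outer loop
vertex -1.343 -0.542 -1.667
vertex -1.704 -0.016 -1.612
vertex -1.512 -0.431 -0.114
endloop
endfacet
facet normal -0.305 -0.111 -0.946
outer loop
vertex -1.704 -0.016 -1.612
vertex -1.948 -0.589 -1.466
vertex -2.31 -0.064 -1.411
endloop
endfacet
facet normal 0.012 0.964 0.266
outer loop
vertex -1.704 -0.016 -1.612
vertex -2.31 -0.064 -1.411
vertex -1.512 -0.431 -0.114
endloop
endfacet
facet normal -0.305 -0.111 -0.946
outer loop
vertex -2.31 -0.064 -1.411
vertex -1.948 -0.589 -1.466
vertex -2.554 -0.637 -1.265
endloop
endfacet
facet normal -0.703 0.441 0.557
outer loop
vertex -2.31 -0.064 -1.411
vertex -2.554 -0.637 -1.265
vertex -1.512 -0.431 -0.114
endloop
endfacet
facet normal -0.305 -0.111 -0.946
outer loop
vertex -2.554 -0.637 -1.265
vertex -1.948 -0.589 -1.466
vertex -2.192 -1.163 -1.32
endloop
endfacet
facet normal -0.605 -0.482 0.634
outer loop
vertex -2.554 -0.637 -1.265
vertex -2.192 -1.163 -1.32
vertex -1.512 -0.431 -0.114
endloop
endfacet
facet normal -0.305 -0.111 -0.946
outer loop
vertex -2.192 -1.163 -1.32
vertex -1.948 -0.589 -1.466
vertex -1.587 -1.115 -1.521
endloop
endfacet
facet normal 0.209 -0.884 0.419
outer loop
vertex -2.192 -1.163 -1.32
vertex -1.587 -1.115 -1.521
vertex -1.512 -0.431 -0.114
endloop
endfacet

endsolid


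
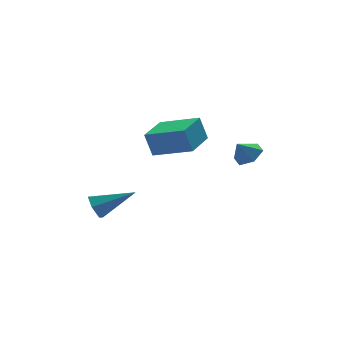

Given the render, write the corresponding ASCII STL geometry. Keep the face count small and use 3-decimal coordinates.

solid 
facet normal -0.723 -0.691 0.021
outer loop
vertex -1.288 -1.292 4.464
vertex -2.706 0.17 3.775
vertex -1.009 -1.623 3.185
endloop
endfacet
facet normal 0.659 -0.680 0.320
outer loop
vertex 0.386 -0.29 3.145
vertex -1.288 -1.292 4.464
vertex -1.009 -1.623 3.185
endloop
endfacet
facet normal -0.723 -0.691 0.021
outer loop
vertex -1.009 -1.623 3.185
vertex -2.706 0.17 3.775
vertex -2.427 -0.161 2.497
endloop
endfacet
facet normal 0.207 -0.245 -0.947
outer loop
vertex -2.427 -0.161 2.497
vertex 0.386 -0.29 3.145
vertex -1.009 -1.623 3.185
endloop
endfacet
facet normal -0.207 0.245 0.947
outer loop
vertex -1.288 -1.292 4.464
vertex -1.311 1.503 3.735
vertex -2.706 0.17 3.775
endloop
endfacet
facet normal 0.659 -0.680 0.320
outer loop
vertex 0.107 0.041 4.423
vertex -1.288 -1.292 4.464
vertex 0.386 -0.29 3.145
endloop
endfacet
facet normal -0.207 0.245 0.947
outer loop
vertex 0.107 0.041 4.423
vertex -1.311 1.503 3.735
vertex -1.288 -1.292 4.464
endloop
endfacet
facet normal -0.659 0.680 -0.320
outer loop
vertex -2.706 0.17 3.775
vertex -1.311 1.503 3.735
vertex -2.427 -0.161 2.497
endloop
endfacet
facet normal 0.207 -0.246 -0.947
outer loop
vertex -1.032 1.172 2.456
vertex 0.386 -0.29 3.145
vertex -2.427 -0.161 2.497
endloop
endfacet
facet normal -0.659 0.680 -0.320
outer loop
vertex -2.427 -0.161 2.497
vertex -1.311 1.503 3.735
vertex -1.032 1.172 2.456
endloop
endfacet
facet normal 0.723 0.691 -0.021
outer loop
vertex -1.032 1.172 2.456
vertex 0.107 0.041 4.423
vertex 0.386 -0.29 3.145
endloop
endfacet
facet normal 0.723 0.691 -0.021
outer loop
vertex -1.311 1.503 3.735
vertex 0.107 0.041 4.423
vertex -1.032 1.172 2.456
endloop
endfacet
facet normal -0.847 0.302 -0.439
outer loop
vertex -4.128 2.587 -2.098
vertex -4.533 2.019 -1.707
vertex -4.444 2.744 -1.38
endloop
endfacet
facet normal 0.597 0.798 0.088
outer loop
vertex -4.128 2.587 -2.098
vertex -4.444 2.744 -1.38
vertex -2.687 1.361 -0.753
endloop
endfacet
facet normal -0.847 0.302 -0.438
outer loop
vertex -4.444 2.744 -1.38
vertex -4.533 2.019 -1.707
vertex -4.849 2.175 -0.989
endloop
endfacet
facet normal 0.100 0.514 0.852
outer loop
vertex -4.444 2.744 -1.38
vertex -4.849 2.175 -0.989
vertex -2.687 1.361 -0.753
endloop
endfacet
facet normal -0.847 0.302 -0.438
outer loop
vertex -4.849 2.175 -0.989
vertex -4.533 2.019 -1.707
vertex -4.938 1.451 -1.316
endloop
endfacet
facet normal -0.239 -0.375 0.896
outer loop
vertex -4.849 2.175 -0.989
vertex -4.938 1.451 -1.316
vertex -2.687 1.361 -0.753
endloop
endfacet
facet normal -0.847 0.302 -0.439
outer loop
vertex -4.938 1.451 -1.316
vertex -4.533 2.019 -1.707
vertex -4.622 1.294 -2.034
endloop
endfacet
facet normal -0.084 -0.981 0.178
outer loop
vertex -4.938 1.451 -1.316
vertex -4.622 1.294 -2.034
vertex -2.687 1.361 -0.753
endloop
endfacet
facet normal -0.847 0.301 -0.437
outer loop
vertex -4.622 1.294 -2.034
vertex -4.533 2.019 -1.707
vertex -4.218 1.863 -2.425
endloop
endfacet
facet normal 0.413 -0.696 -0.587
outer loop
vertex -4.622 1.294 -2.034
vertex -4.218 1.863 -2.425
vertex -2.687 1.361 -0.753
endloop
endfacet
facet normal -0.847 0.303 -0.437
outer loop
vertex -4.218 1.863 -2.425
vertex -4.533 2.019 -1.707
vertex -4.128 2.587 -2.098
endloop
endfacet
facet normal 0.752 0.192 -0.631
outer loop
vertex -4.218 1.863 -2.425
vertex -4.128 2.587 -2.098
vertex -2.687 1.361 -0.753
endloop
endfacet
facet normal 0.591 -0.031 -0.806
outer loop
vertex 3.155 -0.095 2.07
vertex 2.52 -0.406 1.617
vertex 2.632 0.425 1.667
endloop
endfacet
facet normal 0.086 0.663 0.744
outer loop
vertex 3.155 -0.095 2.07
vertex 2.632 0.425 1.667
vertex 1.9 -0.374 2.463
endloop
endfacet
facet normal 0.591 -0.031 -0.806
outer loop
vertex 2.632 0.425 1.667
vertex 2.52 -0.406 1.617
vertex 1.997 0.113 1.214
endloop
endfacet
facet normal -0.569 0.780 0.260
outer loop
vertex 2.632 0.425 1.667
vertex 1.997 0.113 1.214
vertex 1.9 -0.374 2.463
endloop
endfacet
facet normal 0.591 -0.030 -0.806
outer loop
vertex 1.997 0.113 1.214
vertex 2.52 -0.406 1.617
vertex 1.885 -0.718 1.163
endloop
endfacet
facet normal -0.991 0.135 -0.024
outer loop
vertex 1.997 0.113 1.214
vertex 1.885 -0.718 1.163
vertex 1.9 -0.374 2.463
endloop
endfacet
facet normal 0.591 -0.030 -0.806
outer loop
vertex 1.885 -0.718 1.163
vertex 2.52 -0.406 1.617
vertex 2.408 -1.237 1.566
endloop
endfacet
facet normal -0.758 -0.628 0.175
outer loop
vertex 1.885 -0.718 1.163
vertex 2.408 -1.237 1.566
vertex 1.9 -0.374 2.463
endloop
endfacet
facet normal 0.591 -0.030 -0.806
outer loop
vertex 2.408 -1.237 1.566
vertex 2.52 -0.406 1.617
vertex 3.043 -0.926 2.02
endloop
endfacet
facet normal -0.105 -0.746 0.658
outer loop
vertex 2.408 -1.237 1.566
vertex 3.043 -0.926 2.02
vertex 1.9 -0.374 2.463
endloop
endfacet
facet normal 0.591 -0.031 -0.806
outer loop
vertex 3.043 -0.926 2.02
vertex 2.52 -0.406 1.617
vertex 3.155 -0.095 2.07
endloop
endfacet
facet normal 0.317 -0.100 0.943
outer loop
vertex 3.043 -0.926 2.02
vertex 3.155 -0.095 2.07
vertex 1.9 -0.374 2.463
endloop
endfacet

endsolid


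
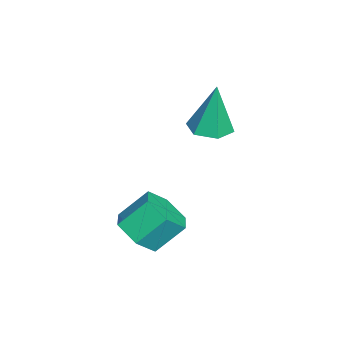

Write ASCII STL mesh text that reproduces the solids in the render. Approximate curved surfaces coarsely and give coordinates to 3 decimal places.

solid 
facet normal 0.228 -0.669 -0.708
outer loop
vertex 1.93 -2.15 -2.148
vertex 1.162 -2.244 -2.307
vertex 1.58 -1.695 -2.691
endloop
endfacet
facet normal 0.867 0.471 -0.164
outer loop
vertex 1.93 -2.15 -2.148
vertex 1.58 -1.695 -2.691
vertex 1.667 -1.382 -1.334
endloop
endfacet
facet normal 0.867 0.470 -0.164
outer loop
vertex 1.667 -1.382 -1.334
vertex 1.58 -1.695 -2.691
vertex 1.317 -0.926 -1.876
endloop
endfacet
facet normal -0.228 0.667 0.709
outer loop
vertex 1.667 -1.382 -1.334
vertex 1.317 -0.926 -1.876
vertex 0.898 -1.476 -1.493
endloop
endfacet
facet normal 0.228 -0.669 -0.708
outer loop
vertex 1.58 -1.695 -2.691
vertex 1.162 -2.244 -2.307
vertex 0.812 -1.789 -2.85
endloop
endfacet
facet normal 0.050 0.734 -0.677
outer loop
vertex 1.58 -1.695 -2.691
vertex 0.812 -1.789 -2.85
vertex 1.317 -0.926 -1.876
endloop
endfacet
facet normal 0.051 0.734 -0.677
outer loop
vertex 1.317 -0.926 -1.876
vertex 0.812 -1.789 -2.85
vertex 0.549 -1.02 -2.036
endloop
endfacet
facet normal -0.229 0.668 0.708
outer loop
vertex 1.317 -0.926 -1.876
vertex 0.549 -1.02 -2.036
vertex 0.898 -1.476 -1.493
endloop
endfacet
facet normal 0.228 -0.669 -0.707
outer loop
vertex 0.812 -1.789 -2.85
vertex 1.162 -2.244 -2.307
vertex 0.393 -2.338 -2.466
endloop
endfacet
facet normal -0.817 0.264 -0.513
outer loop
vertex 0.812 -1.789 -2.85
vertex 0.393 -2.338 -2.466
vertex 0.549 -1.02 -2.036
endloop
endfacet
facet normal -0.817 0.264 -0.513
outer loop
vertex 0.549 -1.02 -2.036
vertex 0.393 -2.338 -2.466
vertex 0.13 -1.57 -1.652
endloop
endfacet
facet normal -0.228 0.668 0.708
outer loop
vertex 0.549 -1.02 -2.036
vertex 0.13 -1.57 -1.652
vertex 0.898 -1.476 -1.493
endloop
endfacet
facet normal 0.228 -0.667 -0.709
outer loop
vertex 0.393 -2.338 -2.466
vertex 1.162 -2.244 -2.307
vertex 0.743 -2.794 -1.924
endloop
endfacet
facet normal -0.867 -0.471 0.164
outer loop
vertex 0.393 -2.338 -2.466
vertex 0.743 -2.794 -1.924
vertex 0.13 -1.57 -1.652
endloop
endfacet
facet normal -0.867 -0.471 0.164
outer loop
vertex 0.13 -1.57 -1.652
vertex 0.743 -2.794 -1.924
vertex 0.48 -2.025 -1.109
endloop
endfacet
facet normal -0.228 0.669 0.708
outer loop
vertex 0.13 -1.57 -1.652
vertex 0.48 -2.025 -1.109
vertex 0.898 -1.476 -1.493
endloop
endfacet
facet normal 0.229 -0.668 -0.708
outer loop
vertex 0.743 -2.794 -1.924
vertex 1.162 -2.244 -2.307
vertex 1.511 -2.7 -1.764
endloop
endfacet
facet normal -0.051 -0.735 0.677
outer loop
vertex 0.743 -2.794 -1.924
vertex 1.511 -2.7 -1.764
vertex 0.48 -2.025 -1.109
endloop
endfacet
facet normal -0.050 -0.734 0.677
outer loop
vertex 0.48 -2.025 -1.109
vertex 1.511 -2.7 -1.764
vertex 1.248 -1.931 -0.95
endloop
endfacet
facet normal -0.228 0.669 0.708
outer loop
vertex 0.48 -2.025 -1.109
vertex 1.248 -1.931 -0.95
vertex 0.898 -1.476 -1.493
endloop
endfacet
facet normal 0.228 -0.668 -0.708
outer loop
vertex 1.511 -2.7 -1.764
vertex 1.162 -2.244 -2.307
vertex 1.93 -2.15 -2.148
endloop
endfacet
facet normal 0.817 -0.264 0.513
outer loop
vertex 1.511 -2.7 -1.764
vertex 1.93 -2.15 -2.148
vertex 1.248 -1.931 -0.95
endloop
endfacet
facet normal 0.817 -0.264 0.513
outer loop
vertex 1.248 -1.931 -0.95
vertex 1.93 -2.15 -2.148
vertex 1.667 -1.382 -1.334
endloop
endfacet
facet normal -0.228 0.669 0.707
outer loop
vertex 1.248 -1.931 -0.95
vertex 1.667 -1.382 -1.334
vertex 0.898 -1.476 -1.493
endloop
endfacet
facet normal 0.005 -0.105 -0.994
outer loop
vertex -1.391 -1.028 -0.001
vertex -1.945 -0.637 -0.045
vertex -1.327 -0.355 -0.072
endloop
endfacet
facet normal 0.936 -0.052 0.347
outer loop
vertex -1.391 -1.028 -0.001
vertex -1.327 -0.355 -0.072
vertex -1.955 -0.463 1.605
endloop
endfacet
facet normal 0.005 -0.105 -0.994
outer loop
vertex -1.327 -0.355 -0.072
vertex -1.945 -0.637 -0.045
vertex -1.881 0.037 -0.116
endloop
endfacet
facet normal 0.545 0.799 0.255
outer loop
vertex -1.327 -0.355 -0.072
vertex -1.881 0.037 -0.116
vertex -1.955 -0.463 1.605
endloop
endfacet
facet normal 0.006 -0.105 -0.994
outer loop
vertex -1.881 0.037 -0.116
vertex -1.945 -0.637 -0.045
vertex -2.5 -0.245 -0.09
endloop
endfacet
facet normal -0.394 0.887 0.241
outer loop
vertex -1.881 0.037 -0.116
vertex -2.5 -0.245 -0.09
vertex -1.955 -0.463 1.605
endloop
endfacet
facet normal 0.006 -0.105 -0.994
outer loop
vertex -2.5 -0.245 -0.09
vertex -1.945 -0.637 -0.045
vertex -2.564 -0.918 -0.019
endloop
endfacet
facet normal -0.940 0.123 0.318
outer loop
vertex -2.5 -0.245 -0.09
vertex -2.564 -0.918 -0.019
vertex -1.955 -0.463 1.605
endloop
endfacet
facet normal 0.005 -0.104 -0.995
outer loop
vertex -2.564 -0.918 -0.019
vertex -1.945 -0.637 -0.045
vertex -2.009 -1.31 0.025
endloop
endfacet
facet normal -0.548 -0.729 0.410
outer loop
vertex -2.564 -0.918 -0.019
vertex -2.009 -1.31 0.025
vertex -1.955 -0.463 1.605
endloop
endfacet
facet normal 0.006 -0.104 -0.995
outer loop
vertex -2.009 -1.31 0.025
vertex -1.945 -0.637 -0.045
vertex -1.391 -1.028 -0.001
endloop
endfacet
facet normal 0.391 -0.817 0.425
outer loop
vertex -2.009 -1.31 0.025
vertex -1.391 -1.028 -0.001
vertex -1.955 -0.463 1.605
endloop
endfacet

endsolid


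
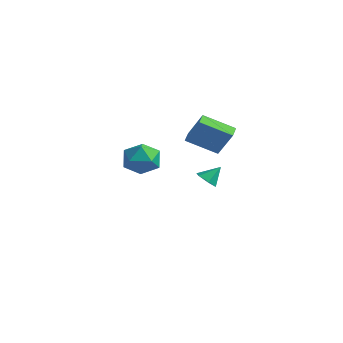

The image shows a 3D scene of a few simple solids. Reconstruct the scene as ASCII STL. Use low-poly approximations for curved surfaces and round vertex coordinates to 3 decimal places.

solid 
facet normal -0.257 -0.640 -0.724
outer loop
vertex -1.442 3.435 -0.898
vertex -2.037 3.259 -0.531
vertex -2.053 3.801 -1.005
endloop
endfacet
facet normal 0.529 0.804 -0.271
outer loop
vertex -1.442 3.435 -0.898
vertex -2.053 3.801 -1.005
vertex -1.723 4.041 0.351
endloop
endfacet
facet normal -0.257 -0.640 -0.724
outer loop
vertex -2.053 3.801 -1.005
vertex -2.037 3.259 -0.531
vertex -2.647 3.626 -0.639
endloop
endfacet
facet normal -0.330 0.940 -0.086
outer loop
vertex -2.053 3.801 -1.005
vertex -2.647 3.626 -0.639
vertex -1.723 4.041 0.351
endloop
endfacet
facet normal -0.257 -0.640 -0.724
outer loop
vertex -2.647 3.626 -0.639
vertex -2.037 3.259 -0.531
vertex -2.631 3.084 -0.165
endloop
endfacet
facet normal -0.743 0.428 0.514
outer loop
vertex -2.647 3.626 -0.639
vertex -2.631 3.084 -0.165
vertex -1.723 4.041 0.351
endloop
endfacet
facet normal -0.258 -0.640 -0.724
outer loop
vertex -2.631 3.084 -0.165
vertex -2.037 3.259 -0.531
vertex -2.021 2.717 -0.058
endloop
endfacet
facet normal -0.296 -0.221 0.929
outer loop
vertex -2.631 3.084 -0.165
vertex -2.021 2.717 -0.058
vertex -1.723 4.041 0.351
endloop
endfacet
facet normal -0.257 -0.640 -0.724
outer loop
vertex -2.021 2.717 -0.058
vertex -2.037 3.259 -0.531
vertex -1.427 2.893 -0.424
endloop
endfacet
facet normal 0.564 -0.357 0.744
outer loop
vertex -2.021 2.717 -0.058
vertex -1.427 2.893 -0.424
vertex -1.723 4.041 0.351
endloop
endfacet
facet normal -0.257 -0.640 -0.724
outer loop
vertex -1.427 2.893 -0.424
vertex -2.037 3.259 -0.531
vertex -1.442 3.435 -0.898
endloop
endfacet
facet normal 0.977 0.154 0.145
outer loop
vertex -1.427 2.893 -0.424
vertex -1.442 3.435 -0.898
vertex -1.723 4.041 0.351
endloop
endfacet
facet normal -0.523 -0.094 -0.847
outer loop
vertex -1.987 1.938 3.308
vertex -0.746 3.187 2.402
vertex -1.508 1.299 3.083
endloop
endfacet
facet normal -0.627 -0.631 0.457
outer loop
vertex -0.534 1.473 4.658
vertex -1.987 1.938 3.308
vertex -1.508 1.299 3.083
endloop
endfacet
facet normal -0.523 -0.094 -0.847
outer loop
vertex -1.508 1.299 3.083
vertex -0.746 3.187 2.402
vertex -0.267 2.548 2.177
endloop
endfacet
facet normal 0.577 -0.770 -0.272
outer loop
vertex -0.267 2.548 2.177
vertex -0.534 1.473 4.658
vertex -1.508 1.299 3.083
endloop
endfacet
facet normal -0.577 0.770 0.272
outer loop
vertex -1.987 1.938 3.308
vertex 0.228 3.361 3.977
vertex -0.746 3.187 2.402
endloop
endfacet
facet normal -0.627 -0.631 0.457
outer loop
vertex -1.013 2.112 4.883
vertex -1.987 1.938 3.308
vertex -0.534 1.473 4.658
endloop
endfacet
facet normal -0.577 0.770 0.272
outer loop
vertex -1.013 2.112 4.883
vertex 0.228 3.361 3.977
vertex -1.987 1.938 3.308
endloop
endfacet
facet normal 0.627 0.631 -0.457
outer loop
vertex -0.746 3.187 2.402
vertex 0.228 3.361 3.977
vertex -0.267 2.548 2.177
endloop
endfacet
facet normal 0.577 -0.770 -0.272
outer loop
vertex 0.707 2.722 3.752
vertex -0.534 1.473 4.658
vertex -0.267 2.548 2.177
endloop
endfacet
facet normal 0.627 0.631 -0.457
outer loop
vertex -0.267 2.548 2.177
vertex 0.228 3.361 3.977
vertex 0.707 2.722 3.752
endloop
endfacet
facet normal 0.523 0.094 0.847
outer loop
vertex 0.707 2.722 3.752
vertex -1.013 2.112 4.883
vertex -0.534 1.473 4.658
endloop
endfacet
facet normal 0.523 0.094 0.847
outer loop
vertex 0.228 3.361 3.977
vertex -1.013 2.112 4.883
vertex 0.707 2.722 3.752
endloop
endfacet
facet normal -0.115 0.894 0.433
outer loop
vertex 0.753 -2.674 3.591
vertex 0.482 -3.169 4.54
vertex 1.537 -2.929 4.325
endloop
endfacet
facet normal 0.377 0.923 -0.082
outer loop
vertex 0.753 -2.674 3.591
vertex 1.537 -2.929 4.325
vertex 1.713 -3.097 3.248
endloop
endfacet
facet normal 0.069 0.718 -0.693
outer loop
vertex 0.753 -2.674 3.591
vertex 1.713 -3.097 3.248
vertex 0.766 -3.442 2.797
endloop
endfacet
facet normal -0.614 0.562 -0.554
outer loop
vertex 0.753 -2.674 3.591
vertex 0.766 -3.442 2.797
vertex 0.005 -3.486 3.596
endloop
endfacet
facet normal -0.728 0.671 0.142
outer loop
vertex 0.753 -2.674 3.591
vertex 0.005 -3.486 3.596
vertex 0.482 -3.169 4.54
endloop
endfacet
facet normal 0.889 0.451 0.075
outer loop
vertex 1.713 -3.097 3.248
vertex 1.537 -2.929 4.325
vertex 2.035 -3.854 3.984
endloop
endfacet
facet normal 0.093 0.405 0.910
outer loop
vertex 1.537 -2.929 4.325
vertex 0.482 -3.169 4.54
vertex 1.274 -3.898 4.783
endloop
endfacet
facet normal -0.898 0.045 0.439
outer loop
vertex 0.482 -3.169 4.54
vertex 0.005 -3.486 3.596
vertex 0.327 -4.243 4.332
endloop
endfacet
facet normal -0.714 -0.131 -0.688
outer loop
vertex 0.005 -3.486 3.596
vertex 0.766 -3.442 2.797
vertex 0.503 -4.411 3.255
endloop
endfacet
facet normal 0.391 0.120 -0.913
outer loop
vertex 0.766 -3.442 2.797
vertex 1.713 -3.097 3.248
vertex 1.558 -4.171 3.04
endloop
endfacet
facet normal 0.614 -0.562 0.554
outer loop
vertex 1.287 -4.666 3.989
vertex 2.035 -3.854 3.984
vertex 1.274 -3.898 4.783
endloop
endfacet
facet normal -0.069 -0.718 0.693
outer loop
vertex 1.287 -4.666 3.989
vertex 1.274 -3.898 4.783
vertex 0.327 -4.243 4.332
endloop
endfacet
facet normal -0.377 -0.923 0.082
outer loop
vertex 1.287 -4.666 3.989
vertex 0.327 -4.243 4.332
vertex 0.503 -4.411 3.255
endloop
endfacet
facet normal 0.115 -0.894 -0.433
outer loop
vertex 1.287 -4.666 3.989
vertex 0.503 -4.411 3.255
vertex 1.558 -4.171 3.04
endloop
endfacet
facet normal 0.728 -0.671 -0.142
outer loop
vertex 1.287 -4.666 3.989
vertex 1.558 -4.171 3.04
vertex 2.035 -3.854 3.984
endloop
endfacet
facet normal 0.714 0.131 0.688
outer loop
vertex 1.274 -3.898 4.783
vertex 2.035 -3.854 3.984
vertex 1.537 -2.929 4.325
endloop
endfacet
facet normal -0.391 -0.120 0.913
outer loop
vertex 0.327 -4.243 4.332
vertex 1.274 -3.898 4.783
vertex 0.482 -3.169 4.54
endloop
endfacet
facet normal -0.889 -0.451 -0.075
outer loop
vertex 0.503 -4.411 3.255
vertex 0.327 -4.243 4.332
vertex 0.005 -3.486 3.596
endloop
endfacet
facet normal -0.093 -0.405 -0.910
outer loop
vertex 1.558 -4.171 3.04
vertex 0.503 -4.411 3.255
vertex 0.766 -3.442 2.797
endloop
endfacet
facet normal 0.898 -0.045 -0.439
outer loop
vertex 2.035 -3.854 3.984
vertex 1.558 -4.171 3.04
vertex 1.713 -3.097 3.248
endloop
endfacet

endsolid


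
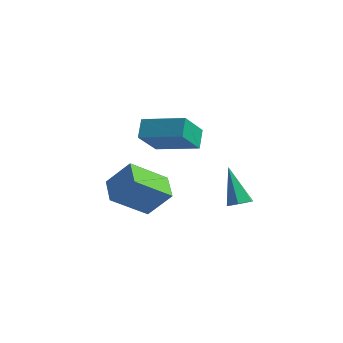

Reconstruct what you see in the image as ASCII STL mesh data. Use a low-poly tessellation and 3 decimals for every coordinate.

solid 
facet normal 0.447 -0.121 -0.886
outer loop
vertex -1.138 1.696 -1.226
vertex -1.464 2.183 -1.457
vertex -0.902 2.279 -1.187
endloop
endfacet
facet normal 0.674 -0.317 0.667
outer loop
vertex -1.138 1.696 -1.226
vertex -0.902 2.279 -1.187
vertex -2.396 2.437 0.397
endloop
endfacet
facet normal 0.447 -0.121 -0.886
outer loop
vertex -0.902 2.279 -1.187
vertex -1.464 2.183 -1.457
vertex -1.228 2.766 -1.418
endloop
endfacet
facet normal 0.594 0.633 0.497
outer loop
vertex -0.902 2.279 -1.187
vertex -1.228 2.766 -1.418
vertex -2.396 2.437 0.397
endloop
endfacet
facet normal 0.445 -0.121 -0.887
outer loop
vertex -1.228 2.766 -1.418
vertex -1.464 2.183 -1.457
vertex -1.79 2.67 -1.687
endloop
endfacet
facet normal -0.193 0.980 0.053
outer loop
vertex -1.228 2.766 -1.418
vertex -1.79 2.67 -1.687
vertex -2.396 2.437 0.397
endloop
endfacet
facet normal 0.446 -0.120 -0.887
outer loop
vertex -1.79 2.67 -1.687
vertex -1.464 2.183 -1.457
vertex -2.025 2.087 -1.726
endloop
endfacet
facet normal -0.900 0.377 -0.219
outer loop
vertex -1.79 2.67 -1.687
vertex -2.025 2.087 -1.726
vertex -2.396 2.437 0.397
endloop
endfacet
facet normal 0.446 -0.122 -0.887
outer loop
vertex -2.025 2.087 -1.726
vertex -1.464 2.183 -1.457
vertex -1.699 1.6 -1.495
endloop
endfacet
facet normal -0.819 -0.572 -0.049
outer loop
vertex -2.025 2.087 -1.726
vertex -1.699 1.6 -1.495
vertex -2.396 2.437 0.397
endloop
endfacet
facet normal 0.446 -0.122 -0.887
outer loop
vertex -1.699 1.6 -1.495
vertex -1.464 2.183 -1.457
vertex -1.138 1.696 -1.226
endloop
endfacet
facet normal -0.032 -0.918 0.394
outer loop
vertex -1.699 1.6 -1.495
vertex -1.138 1.696 -1.226
vertex -2.396 2.437 0.397
endloop
endfacet
facet normal -0.920 -0.357 -0.164
outer loop
vertex -3.671 -1.587 3.946
vertex -4.013 -0.186 2.819
vertex -3.305 -2.155 3.129
endloop
endfacet
facet normal 0.187 -0.765 0.616
outer loop
vertex -1.447 -1.434 3.461
vertex -3.671 -1.587 3.946
vertex -3.305 -2.155 3.129
endloop
endfacet
facet normal -0.920 -0.357 -0.164
outer loop
vertex -3.305 -2.155 3.129
vertex -4.013 -0.186 2.819
vertex -3.647 -0.754 2.002
endloop
endfacet
facet normal 0.346 -0.536 -0.771
outer loop
vertex -3.647 -0.754 2.002
vertex -1.447 -1.434 3.461
vertex -3.305 -2.155 3.129
endloop
endfacet
facet normal -0.346 0.536 0.771
outer loop
vertex -3.671 -1.587 3.946
vertex -2.155 0.535 3.151
vertex -4.013 -0.186 2.819
endloop
endfacet
facet normal 0.187 -0.765 0.616
outer loop
vertex -1.813 -0.866 4.278
vertex -3.671 -1.587 3.946
vertex -1.447 -1.434 3.461
endloop
endfacet
facet normal -0.346 0.536 0.771
outer loop
vertex -1.813 -0.866 4.278
vertex -2.155 0.535 3.151
vertex -3.671 -1.587 3.946
endloop
endfacet
facet normal -0.187 0.765 -0.616
outer loop
vertex -4.013 -0.186 2.819
vertex -2.155 0.535 3.151
vertex -3.647 -0.754 2.002
endloop
endfacet
facet normal 0.346 -0.536 -0.771
outer loop
vertex -1.789 -0.033 2.334
vertex -1.447 -1.434 3.461
vertex -3.647 -0.754 2.002
endloop
endfacet
facet normal -0.187 0.765 -0.616
outer loop
vertex -3.647 -0.754 2.002
vertex -2.155 0.535 3.151
vertex -1.789 -0.033 2.334
endloop
endfacet
facet normal 0.920 0.357 0.164
outer loop
vertex -1.789 -0.033 2.334
vertex -1.813 -0.866 4.278
vertex -1.447 -1.434 3.461
endloop
endfacet
facet normal 0.920 0.357 0.164
outer loop
vertex -2.155 0.535 3.151
vertex -1.813 -0.866 4.278
vertex -1.789 -0.033 2.334
endloop
endfacet
facet normal -0.608 -0.286 -0.741
outer loop
vertex -2.815 -4.278 0.27
vertex -3.839 -3.511 0.814
vertex -2.213 -2.688 -0.839
endloop
endfacet
facet normal 0.737 -0.552 -0.391
outer loop
vertex -1.241 -2.229 0.346
vertex -2.815 -4.278 0.27
vertex -2.213 -2.688 -0.839
endloop
endfacet
facet normal -0.608 -0.286 -0.741
outer loop
vertex -2.213 -2.688 -0.839
vertex -3.839 -3.511 0.814
vertex -3.237 -1.921 -0.295
endloop
endfacet
facet normal 0.296 0.783 -0.546
outer loop
vertex -3.237 -1.921 -0.295
vertex -1.241 -2.229 0.346
vertex -2.213 -2.688 -0.839
endloop
endfacet
facet normal -0.296 -0.783 0.546
outer loop
vertex -2.815 -4.278 0.27
vertex -2.867 -3.052 1.999
vertex -3.839 -3.511 0.814
endloop
endfacet
facet normal 0.737 -0.552 -0.391
outer loop
vertex -1.843 -3.819 1.455
vertex -2.815 -4.278 0.27
vertex -1.241 -2.229 0.346
endloop
endfacet
facet normal -0.296 -0.783 0.546
outer loop
vertex -1.843 -3.819 1.455
vertex -2.867 -3.052 1.999
vertex -2.815 -4.278 0.27
endloop
endfacet
facet normal -0.737 0.552 0.391
outer loop
vertex -3.839 -3.511 0.814
vertex -2.867 -3.052 1.999
vertex -3.237 -1.921 -0.295
endloop
endfacet
facet normal 0.296 0.783 -0.546
outer loop
vertex -2.265 -1.462 0.89
vertex -1.241 -2.229 0.346
vertex -3.237 -1.921 -0.295
endloop
endfacet
facet normal -0.737 0.552 0.391
outer loop
vertex -3.237 -1.921 -0.295
vertex -2.867 -3.052 1.999
vertex -2.265 -1.462 0.89
endloop
endfacet
facet normal 0.608 0.286 0.741
outer loop
vertex -2.265 -1.462 0.89
vertex -1.843 -3.819 1.455
vertex -1.241 -2.229 0.346
endloop
endfacet
facet normal 0.608 0.286 0.741
outer loop
vertex -2.867 -3.052 1.999
vertex -1.843 -3.819 1.455
vertex -2.265 -1.462 0.89
endloop
endfacet

endsolid


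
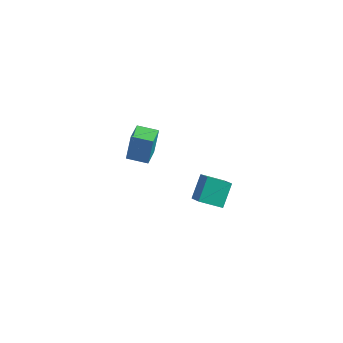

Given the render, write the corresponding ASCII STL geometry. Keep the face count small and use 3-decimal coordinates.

solid 
facet normal -0.966 -0.236 0.106
outer loop
vertex -2.916 2.314 0.134
vertex -3.241 3.497 -0.196
vertex -2.972 1.902 -1.286
endloop
endfacet
facet normal 0.255 -0.931 0.260
outer loop
vertex -1.899 2.163 -1.404
vertex -2.916 2.314 0.134
vertex -2.972 1.902 -1.286
endloop
endfacet
facet normal -0.966 -0.235 0.106
outer loop
vertex -2.972 1.902 -1.286
vertex -3.241 3.497 -0.196
vertex -3.296 3.084 -1.617
endloop
endfacet
facet normal -0.038 -0.279 -0.960
outer loop
vertex -3.296 3.084 -1.617
vertex -1.899 2.163 -1.404
vertex -2.972 1.902 -1.286
endloop
endfacet
facet normal 0.038 0.278 0.960
outer loop
vertex -2.916 2.314 0.134
vertex -2.168 3.758 -0.314
vertex -3.241 3.497 -0.196
endloop
endfacet
facet normal 0.256 -0.931 0.261
outer loop
vertex -1.844 2.576 0.017
vertex -2.916 2.314 0.134
vertex -1.899 2.163 -1.404
endloop
endfacet
facet normal 0.037 0.279 0.960
outer loop
vertex -1.844 2.576 0.017
vertex -2.168 3.758 -0.314
vertex -2.916 2.314 0.134
endloop
endfacet
facet normal -0.255 0.931 -0.261
outer loop
vertex -3.241 3.497 -0.196
vertex -2.168 3.758 -0.314
vertex -3.296 3.084 -1.617
endloop
endfacet
facet normal -0.037 -0.278 -0.960
outer loop
vertex -2.224 3.346 -1.734
vertex -1.899 2.163 -1.404
vertex -3.296 3.084 -1.617
endloop
endfacet
facet normal -0.256 0.931 -0.260
outer loop
vertex -3.296 3.084 -1.617
vertex -2.168 3.758 -0.314
vertex -2.224 3.346 -1.734
endloop
endfacet
facet normal 0.966 0.236 -0.106
outer loop
vertex -2.224 3.346 -1.734
vertex -1.844 2.576 0.017
vertex -1.899 2.163 -1.404
endloop
endfacet
facet normal 0.966 0.235 -0.106
outer loop
vertex -2.168 3.758 -0.314
vertex -1.844 2.576 0.017
vertex -2.224 3.346 -1.734
endloop
endfacet
facet normal -0.574 0.533 -0.622
outer loop
vertex 2.843 -2.428 2.702
vertex 2.786 -1.468 3.577
vertex 3.8 -1.944 2.234
endloop
endfacet
facet normal 0.044 -0.738 -0.673
outer loop
vertex 4.454 -2.552 2.943
vertex 2.843 -2.428 2.702
vertex 3.8 -1.944 2.234
endloop
endfacet
facet normal -0.574 0.533 -0.622
outer loop
vertex 3.8 -1.944 2.234
vertex 2.786 -1.468 3.577
vertex 3.743 -0.984 3.109
endloop
endfacet
facet normal 0.818 0.413 -0.400
outer loop
vertex 3.743 -0.984 3.109
vertex 4.454 -2.552 2.943
vertex 3.8 -1.944 2.234
endloop
endfacet
facet normal -0.818 -0.413 0.400
outer loop
vertex 2.843 -2.428 2.702
vertex 3.44 -2.076 4.286
vertex 2.786 -1.468 3.577
endloop
endfacet
facet normal 0.044 -0.738 -0.673
outer loop
vertex 3.497 -3.036 3.411
vertex 2.843 -2.428 2.702
vertex 4.454 -2.552 2.943
endloop
endfacet
facet normal -0.818 -0.413 0.400
outer loop
vertex 3.497 -3.036 3.411
vertex 3.44 -2.076 4.286
vertex 2.843 -2.428 2.702
endloop
endfacet
facet normal -0.044 0.738 0.673
outer loop
vertex 2.786 -1.468 3.577
vertex 3.44 -2.076 4.286
vertex 3.743 -0.984 3.109
endloop
endfacet
facet normal 0.818 0.413 -0.400
outer loop
vertex 4.397 -1.592 3.818
vertex 4.454 -2.552 2.943
vertex 3.743 -0.984 3.109
endloop
endfacet
facet normal -0.044 0.738 0.673
outer loop
vertex 3.743 -0.984 3.109
vertex 3.44 -2.076 4.286
vertex 4.397 -1.592 3.818
endloop
endfacet
facet normal 0.574 -0.533 0.622
outer loop
vertex 4.397 -1.592 3.818
vertex 3.497 -3.036 3.411
vertex 4.454 -2.552 2.943
endloop
endfacet
facet normal 0.574 -0.533 0.622
outer loop
vertex 3.44 -2.076 4.286
vertex 3.497 -3.036 3.411
vertex 4.397 -1.592 3.818
endloop
endfacet

endsolid


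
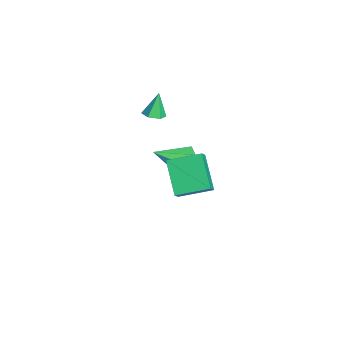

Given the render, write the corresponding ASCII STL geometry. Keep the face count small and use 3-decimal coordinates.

solid 
facet normal -0.653 0.272 -0.707
outer loop
vertex 2.52 0.176 2.776
vertex 2.705 1.954 3.288
vertex 4.141 0.413 1.369
endloop
endfacet
facet normal -0.099 -0.956 -0.276
outer loop
vertex 4.735 0.166 2.012
vertex 2.52 0.176 2.776
vertex 4.141 0.413 1.369
endloop
endfacet
facet normal -0.653 0.272 -0.707
outer loop
vertex 4.141 0.413 1.369
vertex 2.705 1.954 3.288
vertex 4.326 2.191 1.881
endloop
endfacet
facet normal 0.751 0.109 -0.651
outer loop
vertex 4.326 2.191 1.881
vertex 4.735 0.166 2.012
vertex 4.141 0.413 1.369
endloop
endfacet
facet normal -0.751 -0.109 0.651
outer loop
vertex 2.52 0.176 2.776
vertex 3.299 1.707 3.931
vertex 2.705 1.954 3.288
endloop
endfacet
facet normal -0.099 -0.956 -0.276
outer loop
vertex 3.114 -0.071 3.419
vertex 2.52 0.176 2.776
vertex 4.735 0.166 2.012
endloop
endfacet
facet normal -0.751 -0.109 0.651
outer loop
vertex 3.114 -0.071 3.419
vertex 3.299 1.707 3.931
vertex 2.52 0.176 2.776
endloop
endfacet
facet normal 0.099 0.956 0.276
outer loop
vertex 2.705 1.954 3.288
vertex 3.299 1.707 3.931
vertex 4.326 2.191 1.881
endloop
endfacet
facet normal 0.751 0.109 -0.651
outer loop
vertex 4.92 1.944 2.524
vertex 4.735 0.166 2.012
vertex 4.326 2.191 1.881
endloop
endfacet
facet normal 0.099 0.956 0.276
outer loop
vertex 4.326 2.191 1.881
vertex 3.299 1.707 3.931
vertex 4.92 1.944 2.524
endloop
endfacet
facet normal 0.653 -0.272 0.707
outer loop
vertex 4.92 1.944 2.524
vertex 3.114 -0.071 3.419
vertex 4.735 0.166 2.012
endloop
endfacet
facet normal 0.653 -0.272 0.707
outer loop
vertex 3.299 1.707 3.931
vertex 3.114 -0.071 3.419
vertex 4.92 1.944 2.524
endloop
endfacet
facet normal -0.103 0.841 -0.531
outer loop
vertex -1.841 1.872 -1.649
vertex -2.797 1.64 -1.83
vertex -2.416 2.167 -1.07
endloop
endfacet
facet normal 0.721 0.050 0.691
outer loop
vertex -1.841 1.872 -1.649
vertex -2.416 2.167 -1.07
vertex -2.583 -0.1 -0.73
endloop
endfacet
facet normal -0.103 0.841 -0.531
outer loop
vertex -2.416 2.167 -1.07
vertex -2.797 1.64 -1.83
vertex -3.278 2.066 -1.063
endloop
endfacet
facet normal -0.009 0.149 0.989
outer loop
vertex -2.416 2.167 -1.07
vertex -3.278 2.066 -1.063
vertex -2.583 -0.1 -0.73
endloop
endfacet
facet normal -0.103 0.841 -0.531
outer loop
vertex -3.278 2.066 -1.063
vertex -2.797 1.64 -1.83
vertex -3.778 1.644 -1.634
endloop
endfacet
facet normal -0.702 -0.117 0.702
outer loop
vertex -3.278 2.066 -1.063
vertex -3.778 1.644 -1.634
vertex -2.583 -0.1 -0.73
endloop
endfacet
facet normal -0.103 0.841 -0.532
outer loop
vertex -3.778 1.644 -1.634
vertex -2.797 1.64 -1.83
vertex -3.539 1.219 -2.352
endloop
endfacet
facet normal -0.835 -0.548 0.046
outer loop
vertex -3.778 1.644 -1.634
vertex -3.539 1.219 -2.352
vertex -2.583 -0.1 -0.73
endloop
endfacet
facet normal -0.104 0.841 -0.531
outer loop
vertex -3.539 1.219 -2.352
vertex -2.797 1.64 -1.83
vertex -2.741 1.112 -2.677
endloop
endfacet
facet normal -0.307 -0.819 -0.485
outer loop
vertex -3.539 1.219 -2.352
vertex -2.741 1.112 -2.677
vertex -2.583 -0.1 -0.73
endloop
endfacet
facet normal -0.103 0.841 -0.531
outer loop
vertex -2.741 1.112 -2.677
vertex -2.797 1.64 -1.83
vertex -1.986 1.402 -2.364
endloop
endfacet
facet normal 0.482 -0.726 -0.491
outer loop
vertex -2.741 1.112 -2.677
vertex -1.986 1.402 -2.364
vertex -2.583 -0.1 -0.73
endloop
endfacet
facet normal -0.103 0.841 -0.532
outer loop
vertex -1.986 1.402 -2.364
vertex -2.797 1.64 -1.83
vertex -1.841 1.872 -1.649
endloop
endfacet
facet normal 0.940 -0.339 0.032
outer loop
vertex -1.986 1.402 -2.364
vertex -1.841 1.872 -1.649
vertex -2.583 -0.1 -0.73
endloop
endfacet
facet normal 0.280 -0.220 -0.935
outer loop
vertex -2.153 -0.411 2.567
vertex -2.661 -0.045 2.329
vertex -2.065 0.241 2.44
endloop
endfacet
facet normal 0.787 0.014 0.617
outer loop
vertex -2.153 -0.411 2.567
vertex -2.065 0.241 2.44
vertex -3.079 0.285 3.731
endloop
endfacet
facet normal 0.280 -0.220 -0.935
outer loop
vertex -2.065 0.241 2.44
vertex -2.661 -0.045 2.329
vertex -2.573 0.607 2.202
endloop
endfacet
facet normal 0.448 0.833 0.324
outer loop
vertex -2.065 0.241 2.44
vertex -2.573 0.607 2.202
vertex -3.079 0.285 3.731
endloop
endfacet
facet normal 0.279 -0.220 -0.935
outer loop
vertex -2.573 0.607 2.202
vertex -2.661 -0.045 2.329
vertex -3.169 0.322 2.091
endloop
endfacet
facet normal -0.438 0.898 0.044
outer loop
vertex -2.573 0.607 2.202
vertex -3.169 0.322 2.091
vertex -3.079 0.285 3.731
endloop
endfacet
facet normal 0.279 -0.220 -0.935
outer loop
vertex -3.169 0.322 2.091
vertex -2.661 -0.045 2.329
vertex -3.257 -0.33 2.218
endloop
endfacet
facet normal -0.988 0.145 0.057
outer loop
vertex -3.169 0.322 2.091
vertex -3.257 -0.33 2.218
vertex -3.079 0.285 3.731
endloop
endfacet
facet normal 0.279 -0.220 -0.935
outer loop
vertex -3.257 -0.33 2.218
vertex -2.661 -0.045 2.329
vertex -2.749 -0.697 2.456
endloop
endfacet
facet normal -0.651 -0.674 0.350
outer loop
vertex -3.257 -0.33 2.218
vertex -2.749 -0.697 2.456
vertex -3.079 0.285 3.731
endloop
endfacet
facet normal 0.280 -0.220 -0.935
outer loop
vertex -2.749 -0.697 2.456
vertex -2.661 -0.045 2.329
vertex -2.153 -0.411 2.567
endloop
endfacet
facet normal 0.237 -0.739 0.631
outer loop
vertex -2.749 -0.697 2.456
vertex -2.153 -0.411 2.567
vertex -3.079 0.285 3.731
endloop
endfacet

endsolid


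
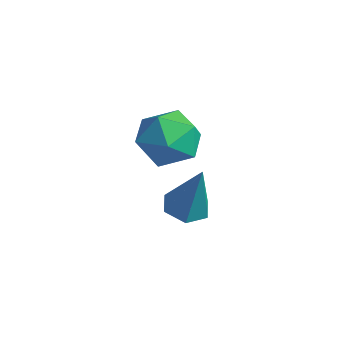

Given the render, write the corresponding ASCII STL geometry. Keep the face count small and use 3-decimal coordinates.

solid 
facet normal 0.070 0.339 0.938
outer loop
vertex 0.591 2.146 4.357
vertex 0.897 1.029 4.738
vertex 1.764 1.813 4.39
endloop
endfacet
facet normal 0.229 0.853 0.470
outer loop
vertex 0.591 2.146 4.357
vertex 1.764 1.813 4.39
vertex 1.338 2.45 3.441
endloop
endfacet
facet normal -0.334 0.942 0.040
outer loop
vertex 0.591 2.146 4.357
vertex 1.338 2.45 3.441
vertex 0.207 2.059 3.202
endloop
endfacet
facet normal -0.841 0.482 0.243
outer loop
vertex 0.591 2.146 4.357
vertex 0.207 2.059 3.202
vertex -0.065 1.18 4.004
endloop
endfacet
facet normal -0.592 0.110 0.798
outer loop
vertex 0.591 2.146 4.357
vertex -0.065 1.18 4.004
vertex 0.897 1.029 4.738
endloop
endfacet
facet normal 0.776 0.626 0.072
outer loop
vertex 1.338 2.45 3.441
vertex 1.764 1.813 4.39
vertex 2.105 1.52 3.256
endloop
endfacet
facet normal 0.518 -0.205 0.830
outer loop
vertex 1.764 1.813 4.39
vertex 0.897 1.029 4.738
vertex 1.833 0.641 4.058
endloop
endfacet
facet normal -0.551 -0.575 0.604
outer loop
vertex 0.897 1.029 4.738
vertex -0.065 1.18 4.004
vertex 0.702 0.25 3.819
endloop
endfacet
facet normal -0.955 0.027 -0.294
outer loop
vertex -0.065 1.18 4.004
vertex 0.207 2.059 3.202
vertex 0.276 0.887 2.87
endloop
endfacet
facet normal -0.134 0.770 -0.624
outer loop
vertex 0.207 2.059 3.202
vertex 1.338 2.45 3.441
vertex 1.143 1.671 2.522
endloop
endfacet
facet normal 0.841 -0.482 -0.243
outer loop
vertex 1.449 0.554 2.903
vertex 2.105 1.52 3.256
vertex 1.833 0.641 4.058
endloop
endfacet
facet normal 0.334 -0.942 -0.040
outer loop
vertex 1.449 0.554 2.903
vertex 1.833 0.641 4.058
vertex 0.702 0.25 3.819
endloop
endfacet
facet normal -0.229 -0.853 -0.470
outer loop
vertex 1.449 0.554 2.903
vertex 0.702 0.25 3.819
vertex 0.276 0.887 2.87
endloop
endfacet
facet normal -0.070 -0.339 -0.938
outer loop
vertex 1.449 0.554 2.903
vertex 0.276 0.887 2.87
vertex 1.143 1.671 2.522
endloop
endfacet
facet normal 0.592 -0.110 -0.798
outer loop
vertex 1.449 0.554 2.903
vertex 1.143 1.671 2.522
vertex 2.105 1.52 3.256
endloop
endfacet
facet normal 0.955 -0.027 0.294
outer loop
vertex 1.833 0.641 4.058
vertex 2.105 1.52 3.256
vertex 1.764 1.813 4.39
endloop
endfacet
facet normal 0.134 -0.770 0.624
outer loop
vertex 0.702 0.25 3.819
vertex 1.833 0.641 4.058
vertex 0.897 1.029 4.738
endloop
endfacet
facet normal -0.776 -0.626 -0.072
outer loop
vertex 0.276 0.887 2.87
vertex 0.702 0.25 3.819
vertex -0.065 1.18 4.004
endloop
endfacet
facet normal -0.518 0.205 -0.830
outer loop
vertex 1.143 1.671 2.522
vertex 0.276 0.887 2.87
vertex 0.207 2.059 3.202
endloop
endfacet
facet normal 0.551 0.575 -0.604
outer loop
vertex 2.105 1.52 3.256
vertex 1.143 1.671 2.522
vertex 1.338 2.45 3.441
endloop
endfacet
facet normal -0.294 -0.063 -0.954
outer loop
vertex 1.599 2.544 -0.663
vertex 0.835 2.27 -0.409
vertex 0.977 3.103 -0.508
endloop
endfacet
facet normal 0.677 0.732 0.075
outer loop
vertex 1.599 2.544 -0.663
vertex 0.977 3.103 -0.508
vertex 1.485 2.41 1.689
endloop
endfacet
facet normal -0.296 -0.063 -0.953
outer loop
vertex 0.977 3.103 -0.508
vertex 0.835 2.27 -0.409
vertex 0.214 2.829 -0.253
endloop
endfacet
facet normal -0.216 0.916 0.339
outer loop
vertex 0.977 3.103 -0.508
vertex 0.214 2.829 -0.253
vertex 1.485 2.41 1.689
endloop
endfacet
facet normal -0.296 -0.063 -0.953
outer loop
vertex 0.214 2.829 -0.253
vertex 0.835 2.27 -0.409
vertex 0.072 1.997 -0.154
endloop
endfacet
facet normal -0.798 0.204 0.567
outer loop
vertex 0.214 2.829 -0.253
vertex 0.072 1.997 -0.154
vertex 1.485 2.41 1.689
endloop
endfacet
facet normal -0.296 -0.063 -0.953
outer loop
vertex 0.072 1.997 -0.154
vertex 0.835 2.27 -0.409
vertex 0.693 1.438 -0.31
endloop
endfacet
facet normal -0.490 -0.692 0.530
outer loop
vertex 0.072 1.997 -0.154
vertex 0.693 1.438 -0.31
vertex 1.485 2.41 1.689
endloop
endfacet
facet normal -0.294 -0.063 -0.954
outer loop
vertex 0.693 1.438 -0.31
vertex 0.835 2.27 -0.409
vertex 1.457 1.712 -0.564
endloop
endfacet
facet normal 0.403 -0.876 0.266
outer loop
vertex 0.693 1.438 -0.31
vertex 1.457 1.712 -0.564
vertex 1.485 2.41 1.689
endloop
endfacet
facet normal -0.294 -0.063 -0.954
outer loop
vertex 1.457 1.712 -0.564
vertex 0.835 2.27 -0.409
vertex 1.599 2.544 -0.663
endloop
endfacet
facet normal 0.986 -0.164 0.038
outer loop
vertex 1.457 1.712 -0.564
vertex 1.599 2.544 -0.663
vertex 1.485 2.41 1.689
endloop
endfacet

endsolid
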